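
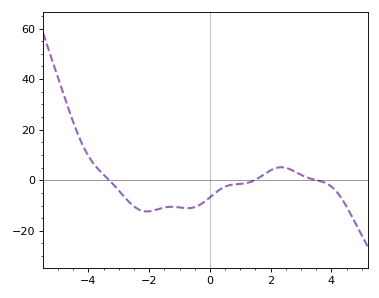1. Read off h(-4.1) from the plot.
11.8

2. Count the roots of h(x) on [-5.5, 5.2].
3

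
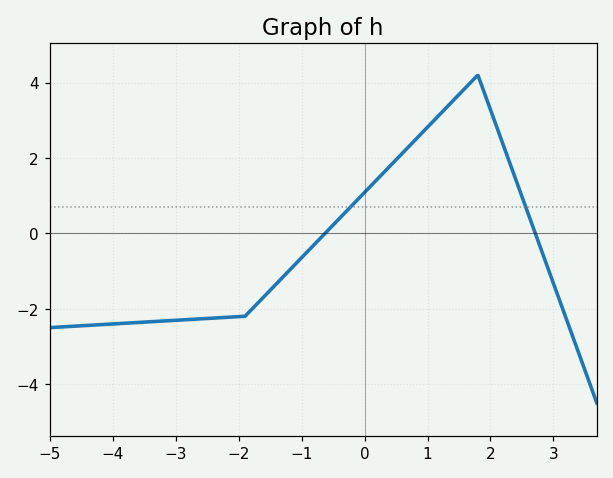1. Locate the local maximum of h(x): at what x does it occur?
1.8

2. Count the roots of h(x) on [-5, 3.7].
2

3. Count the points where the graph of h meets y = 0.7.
2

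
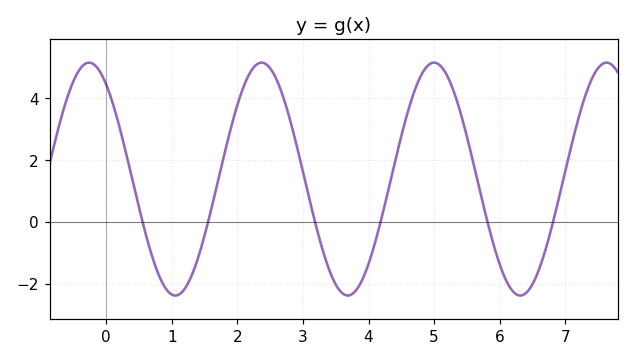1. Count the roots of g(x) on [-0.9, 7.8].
6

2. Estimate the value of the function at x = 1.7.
1.2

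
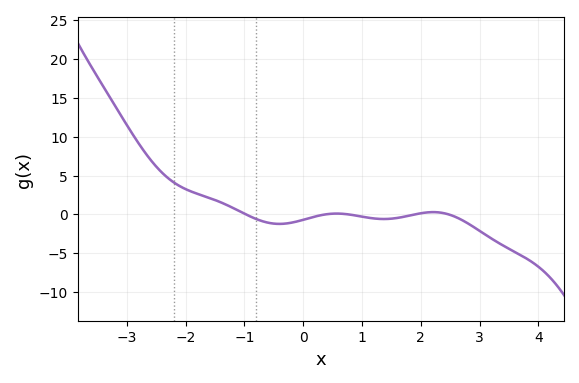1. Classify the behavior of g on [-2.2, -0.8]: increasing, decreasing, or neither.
decreasing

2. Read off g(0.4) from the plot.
0.026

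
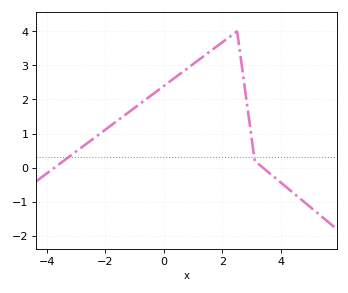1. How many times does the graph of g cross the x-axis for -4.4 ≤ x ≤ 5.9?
2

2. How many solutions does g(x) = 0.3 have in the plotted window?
2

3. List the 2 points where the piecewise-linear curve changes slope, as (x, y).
(2.5, 4); (3.1, 0.2)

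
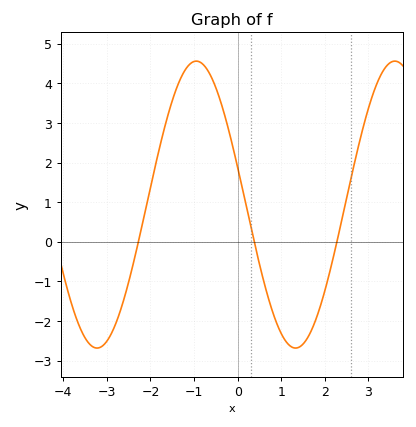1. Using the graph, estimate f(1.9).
-1.61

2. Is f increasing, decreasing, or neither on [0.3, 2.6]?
neither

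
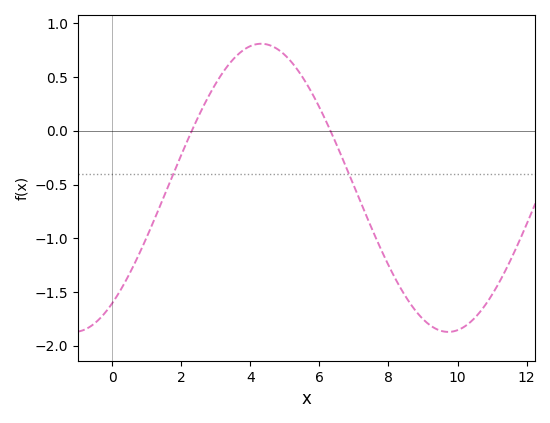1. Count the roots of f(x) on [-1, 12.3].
2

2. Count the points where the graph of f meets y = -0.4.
2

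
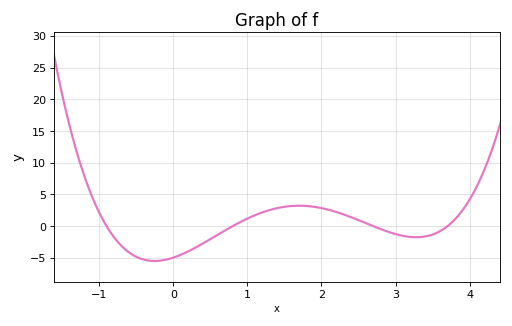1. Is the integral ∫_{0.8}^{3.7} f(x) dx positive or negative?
positive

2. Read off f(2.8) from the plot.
-0.46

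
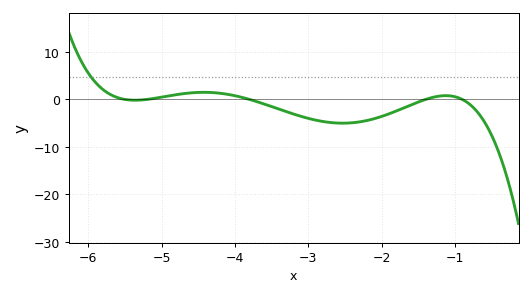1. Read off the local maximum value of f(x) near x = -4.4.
1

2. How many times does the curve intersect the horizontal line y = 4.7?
1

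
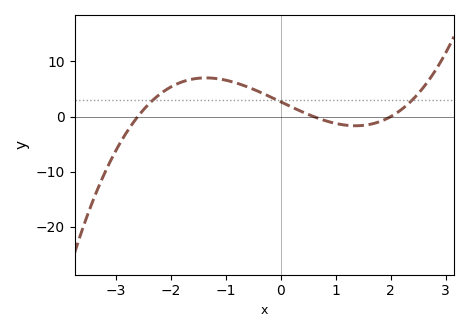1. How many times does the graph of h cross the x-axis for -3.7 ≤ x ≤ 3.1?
3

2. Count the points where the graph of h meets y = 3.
3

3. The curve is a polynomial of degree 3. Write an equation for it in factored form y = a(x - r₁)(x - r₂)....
y = 0.86(x + 2.6)(x - 0.6)(x - 2)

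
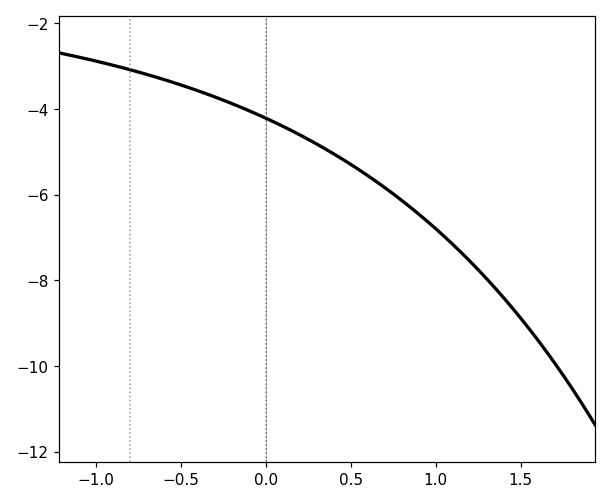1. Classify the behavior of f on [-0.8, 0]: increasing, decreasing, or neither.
decreasing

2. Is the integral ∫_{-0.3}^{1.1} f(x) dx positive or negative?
negative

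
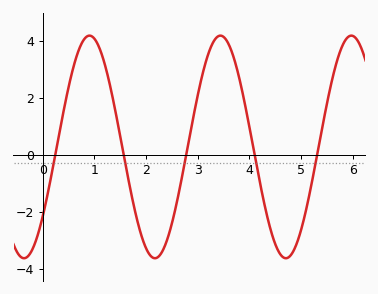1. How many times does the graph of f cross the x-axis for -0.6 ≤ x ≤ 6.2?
5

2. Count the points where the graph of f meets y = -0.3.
5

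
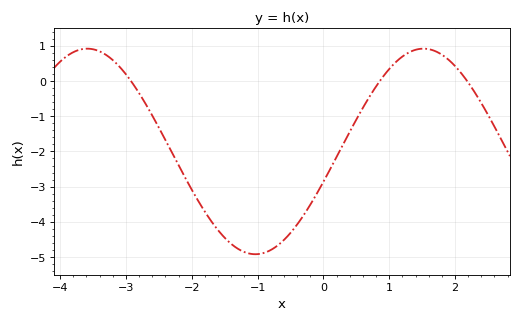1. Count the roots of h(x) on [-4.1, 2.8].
3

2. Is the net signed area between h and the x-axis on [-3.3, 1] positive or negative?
negative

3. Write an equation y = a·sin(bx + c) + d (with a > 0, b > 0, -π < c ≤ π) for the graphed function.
y = 2.92sin(1.23x - 0.3) - 2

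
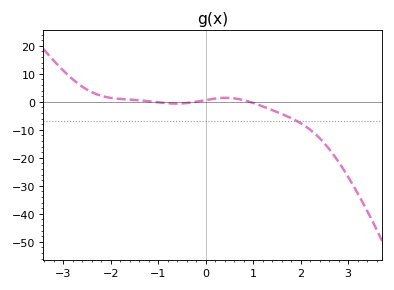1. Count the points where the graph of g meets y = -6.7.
1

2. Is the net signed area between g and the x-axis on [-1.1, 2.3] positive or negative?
negative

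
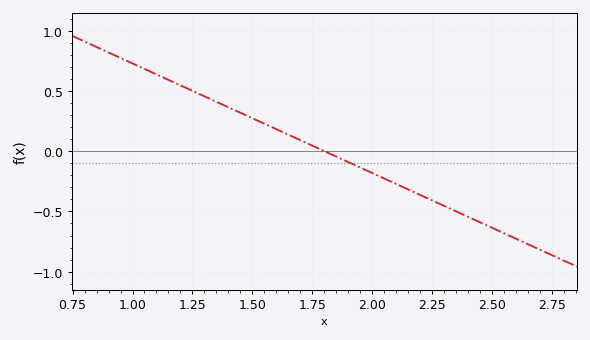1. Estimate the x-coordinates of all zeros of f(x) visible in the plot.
1.8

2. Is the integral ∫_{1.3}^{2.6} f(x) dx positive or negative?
negative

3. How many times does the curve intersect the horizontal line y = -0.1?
1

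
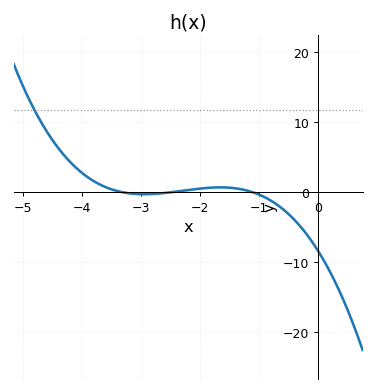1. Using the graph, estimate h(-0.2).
-5.9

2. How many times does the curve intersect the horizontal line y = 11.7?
1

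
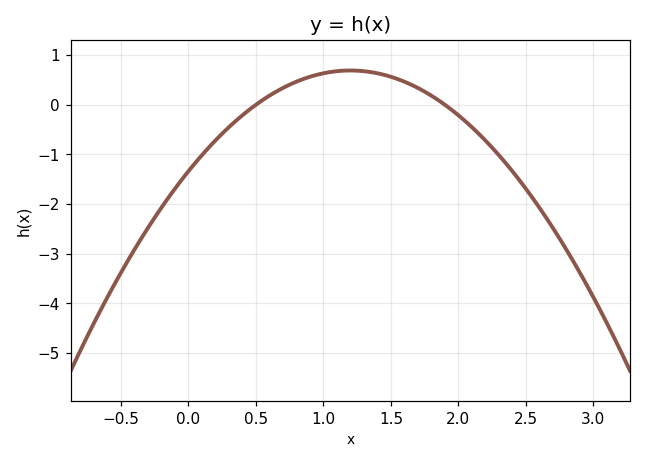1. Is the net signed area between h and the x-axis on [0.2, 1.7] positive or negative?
positive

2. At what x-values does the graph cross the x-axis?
0.5, 1.9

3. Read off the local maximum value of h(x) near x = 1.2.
0.7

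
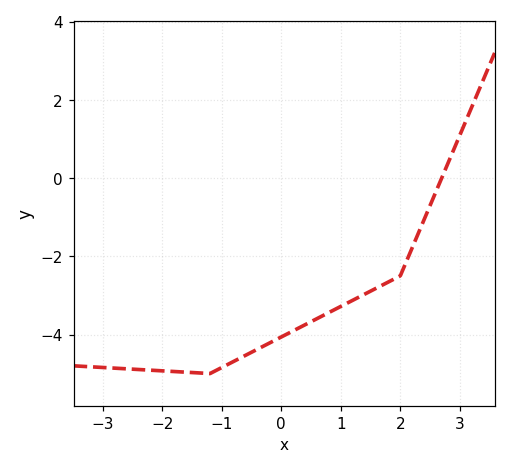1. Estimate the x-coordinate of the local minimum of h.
-1.2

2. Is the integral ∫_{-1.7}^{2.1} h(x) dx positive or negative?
negative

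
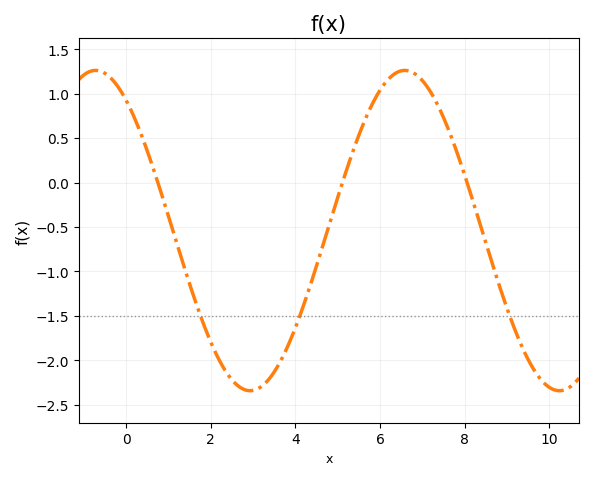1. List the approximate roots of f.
0.8, 5.2, 8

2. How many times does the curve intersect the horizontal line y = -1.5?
3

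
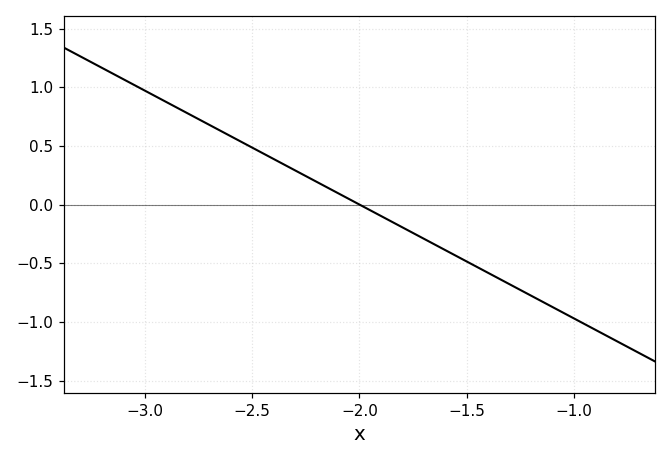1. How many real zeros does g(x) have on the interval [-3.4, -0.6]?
1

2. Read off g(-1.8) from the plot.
-0.2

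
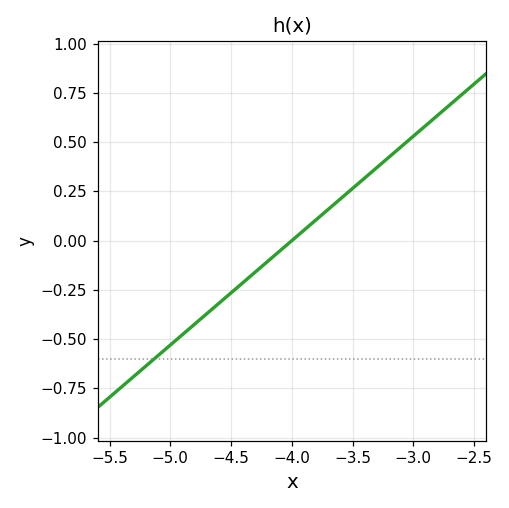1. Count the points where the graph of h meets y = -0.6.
1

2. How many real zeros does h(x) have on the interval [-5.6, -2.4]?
1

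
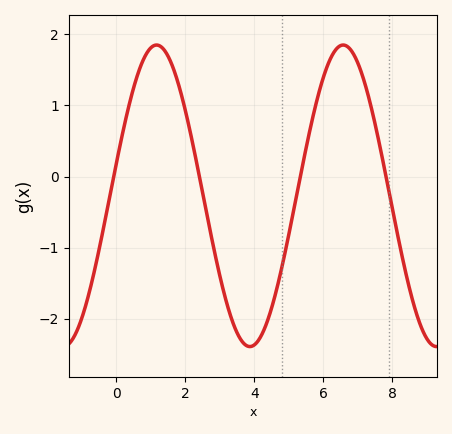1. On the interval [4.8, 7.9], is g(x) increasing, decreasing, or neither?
neither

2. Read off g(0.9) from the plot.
1.8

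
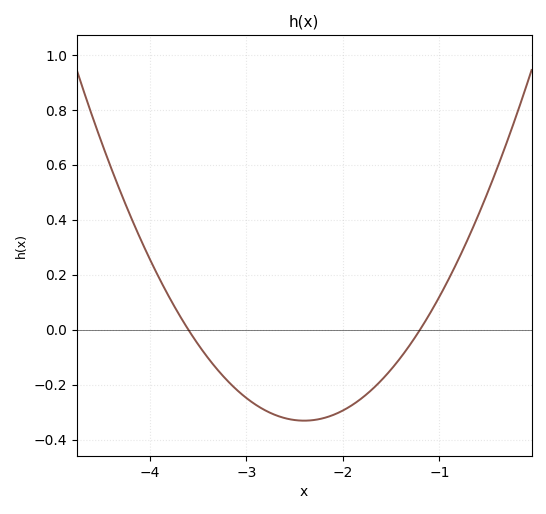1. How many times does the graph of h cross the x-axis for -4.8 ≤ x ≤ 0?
2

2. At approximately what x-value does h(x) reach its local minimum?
-2.4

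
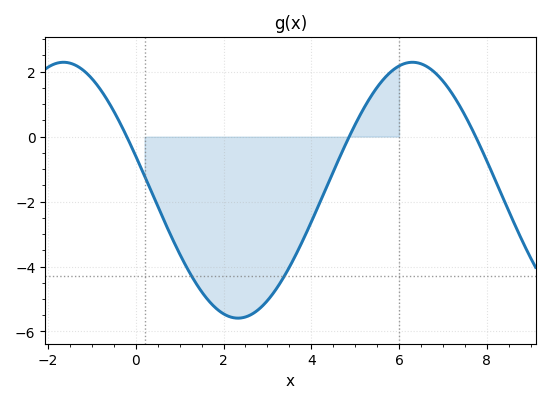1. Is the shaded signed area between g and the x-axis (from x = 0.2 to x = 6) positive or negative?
negative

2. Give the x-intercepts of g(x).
-0.206, 4.86, 7.75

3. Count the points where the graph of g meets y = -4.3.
2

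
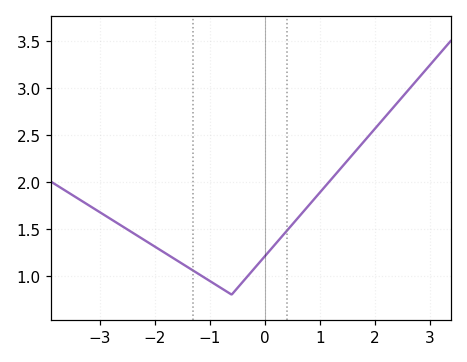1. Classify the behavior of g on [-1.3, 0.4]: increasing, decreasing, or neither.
neither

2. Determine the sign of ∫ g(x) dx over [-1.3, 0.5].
positive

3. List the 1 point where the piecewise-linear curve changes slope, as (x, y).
(-0.6, 0.8)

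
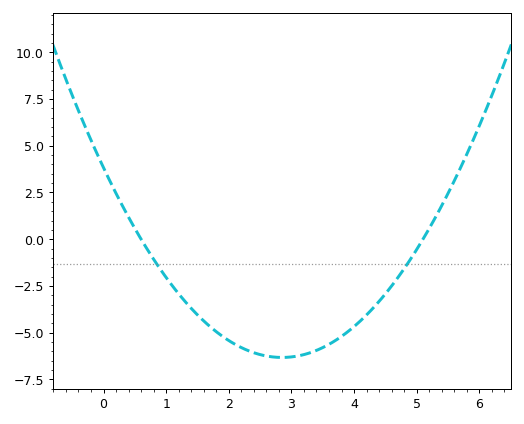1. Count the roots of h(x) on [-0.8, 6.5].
2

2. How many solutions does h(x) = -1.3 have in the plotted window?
2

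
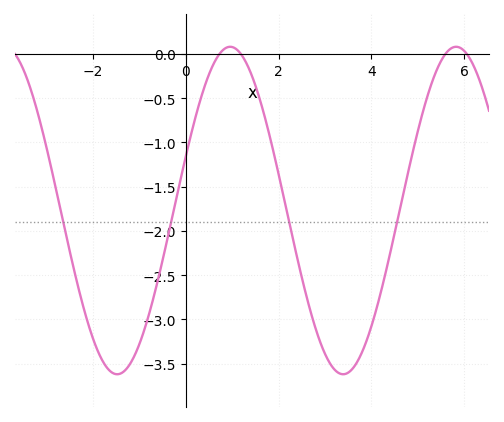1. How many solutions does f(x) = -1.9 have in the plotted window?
4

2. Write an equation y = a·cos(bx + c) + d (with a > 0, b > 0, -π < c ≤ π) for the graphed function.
y = 1.85cos(1.29x - 1.23) - 1.77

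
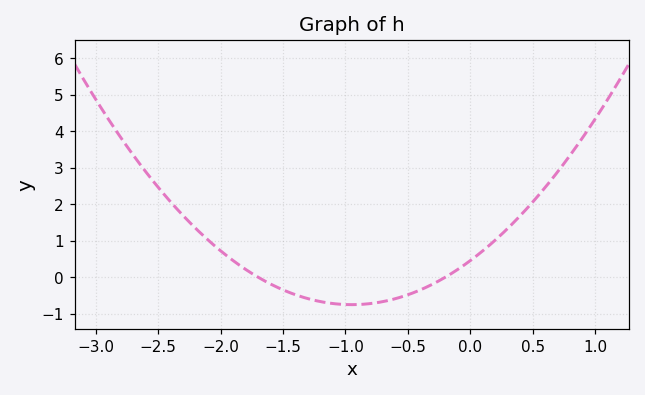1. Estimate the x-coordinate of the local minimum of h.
-0.95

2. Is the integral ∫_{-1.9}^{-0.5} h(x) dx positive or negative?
negative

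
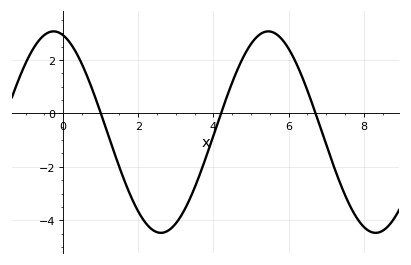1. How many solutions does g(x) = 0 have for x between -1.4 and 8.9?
3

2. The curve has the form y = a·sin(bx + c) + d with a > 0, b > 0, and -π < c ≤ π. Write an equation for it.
y = 3.77sin(1.1x + 1.85) - 0.7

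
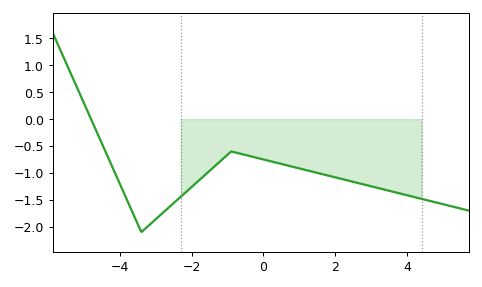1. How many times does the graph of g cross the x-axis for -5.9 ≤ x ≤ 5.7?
1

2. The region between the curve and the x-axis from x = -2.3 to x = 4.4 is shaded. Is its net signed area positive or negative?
negative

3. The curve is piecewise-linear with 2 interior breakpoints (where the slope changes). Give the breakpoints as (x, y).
(-3.4, -2.1); (-0.9, -0.6)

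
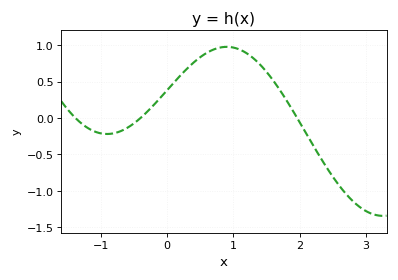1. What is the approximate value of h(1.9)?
0.1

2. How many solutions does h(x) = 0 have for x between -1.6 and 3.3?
3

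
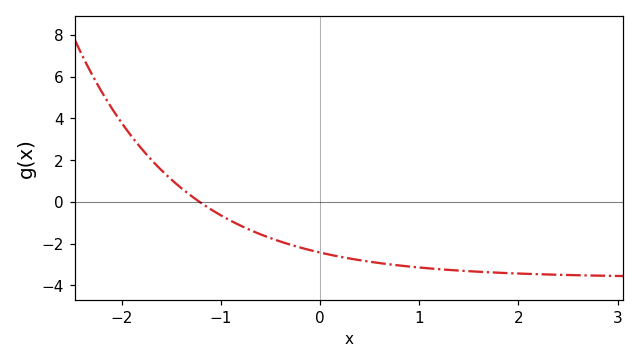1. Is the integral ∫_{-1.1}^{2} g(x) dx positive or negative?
negative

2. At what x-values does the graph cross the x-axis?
-1.22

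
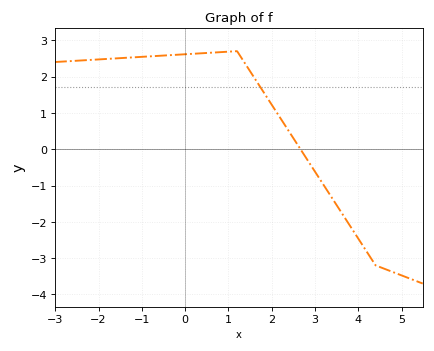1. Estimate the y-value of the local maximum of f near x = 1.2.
2.7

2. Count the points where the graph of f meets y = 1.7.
1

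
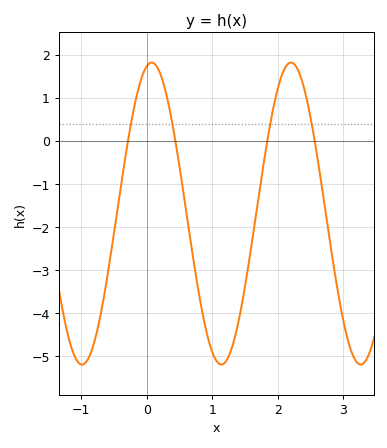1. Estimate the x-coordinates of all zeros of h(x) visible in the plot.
-0.287, 0.437, 1.84, 2.57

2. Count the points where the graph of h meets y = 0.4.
4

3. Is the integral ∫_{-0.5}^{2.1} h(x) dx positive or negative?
negative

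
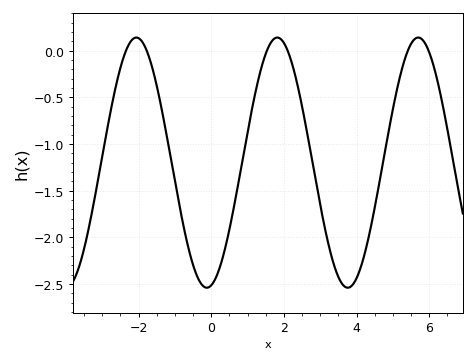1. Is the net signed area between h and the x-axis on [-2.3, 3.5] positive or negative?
negative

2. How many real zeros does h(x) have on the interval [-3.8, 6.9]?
6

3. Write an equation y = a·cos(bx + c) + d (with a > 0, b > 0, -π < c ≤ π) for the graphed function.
y = 1.34cos(1.6x - 2.9) - 1.2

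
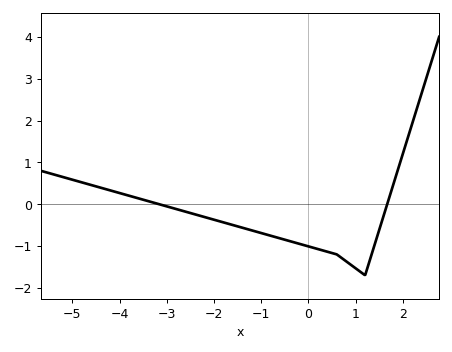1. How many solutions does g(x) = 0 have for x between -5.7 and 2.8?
2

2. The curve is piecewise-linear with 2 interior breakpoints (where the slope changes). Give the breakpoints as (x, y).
(0.6, -1.2); (1.2, -1.7)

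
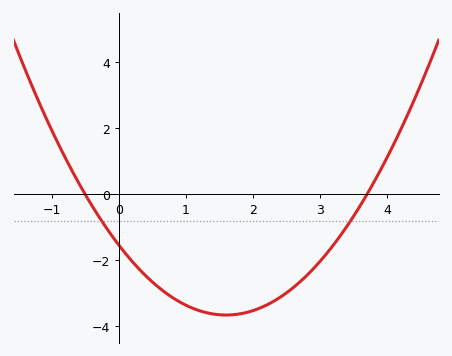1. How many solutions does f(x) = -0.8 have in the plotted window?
2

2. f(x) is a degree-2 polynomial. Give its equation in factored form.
y = 0.83(x + 0.5)(x - 3.7)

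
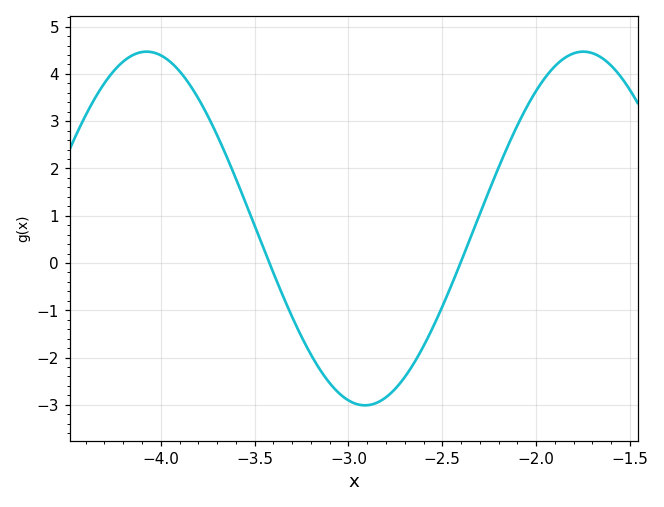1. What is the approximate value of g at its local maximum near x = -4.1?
4.5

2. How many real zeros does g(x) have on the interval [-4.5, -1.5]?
2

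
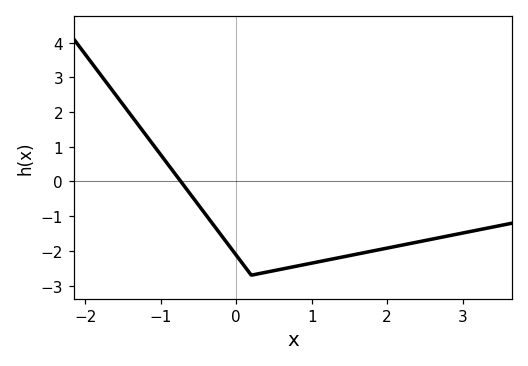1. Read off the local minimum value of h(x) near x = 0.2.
-2.7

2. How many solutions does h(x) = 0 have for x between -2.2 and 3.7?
1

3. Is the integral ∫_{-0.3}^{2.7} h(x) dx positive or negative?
negative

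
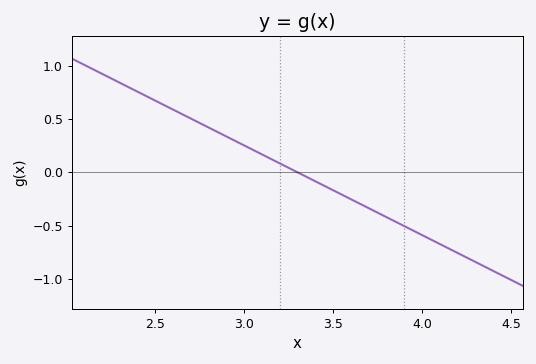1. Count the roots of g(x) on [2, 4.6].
1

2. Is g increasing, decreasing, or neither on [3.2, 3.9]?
decreasing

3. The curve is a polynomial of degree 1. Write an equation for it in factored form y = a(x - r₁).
y = -0.84(x - 3.3)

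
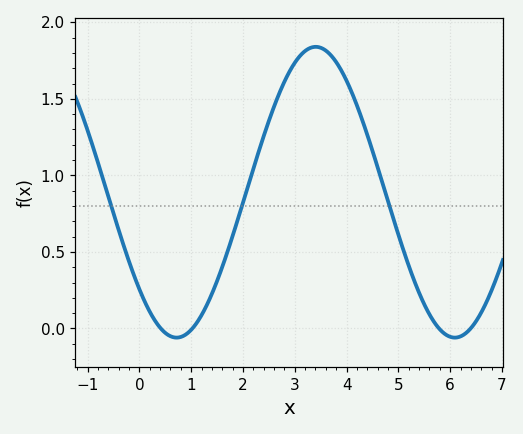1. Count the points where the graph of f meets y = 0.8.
3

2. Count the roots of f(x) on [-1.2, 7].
4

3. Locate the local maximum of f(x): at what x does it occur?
3.4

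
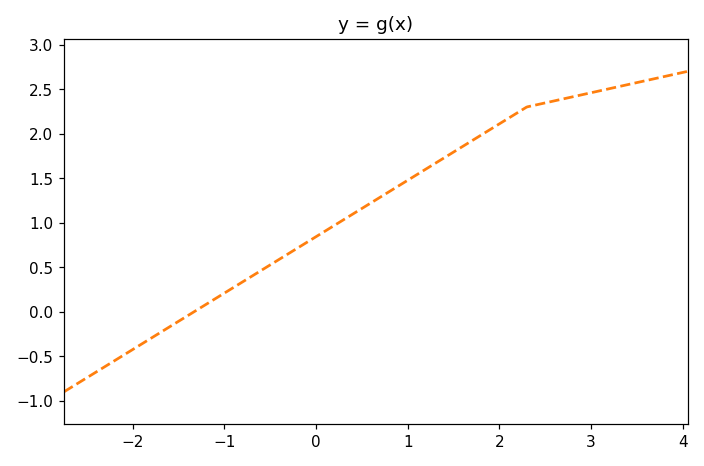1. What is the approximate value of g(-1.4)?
-0.05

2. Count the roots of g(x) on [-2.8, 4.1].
1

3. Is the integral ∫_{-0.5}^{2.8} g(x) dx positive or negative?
positive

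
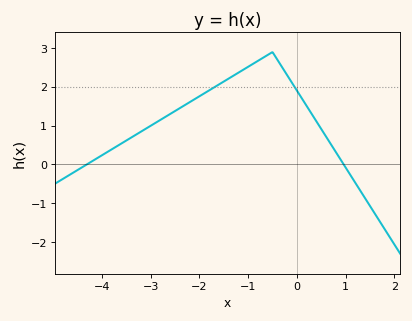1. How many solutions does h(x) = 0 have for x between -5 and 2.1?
2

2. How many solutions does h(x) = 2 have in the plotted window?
2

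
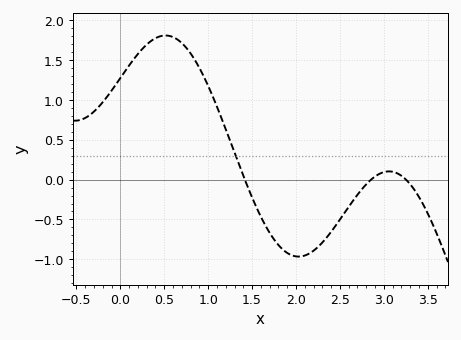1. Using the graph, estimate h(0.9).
1.4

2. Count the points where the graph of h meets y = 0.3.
1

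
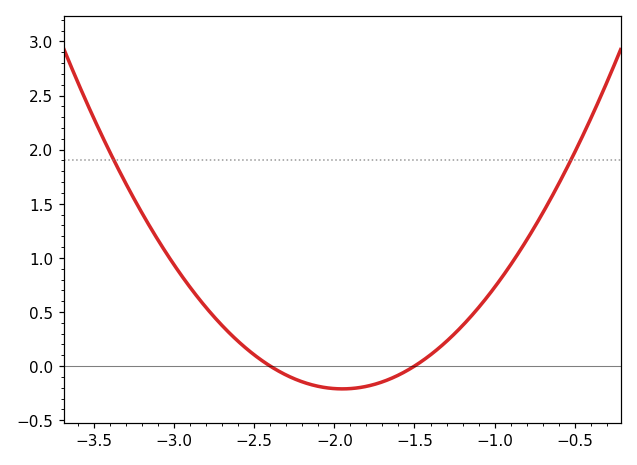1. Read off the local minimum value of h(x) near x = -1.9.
-0.211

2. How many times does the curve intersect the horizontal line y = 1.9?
2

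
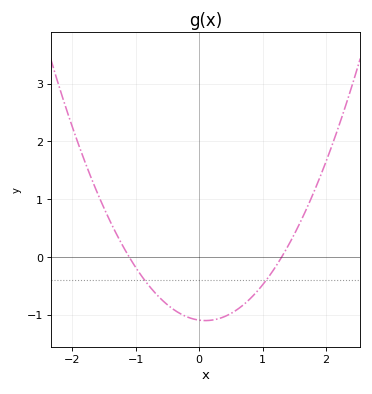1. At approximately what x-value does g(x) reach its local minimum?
0.1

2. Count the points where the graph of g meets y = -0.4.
2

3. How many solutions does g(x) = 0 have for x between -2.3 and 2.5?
2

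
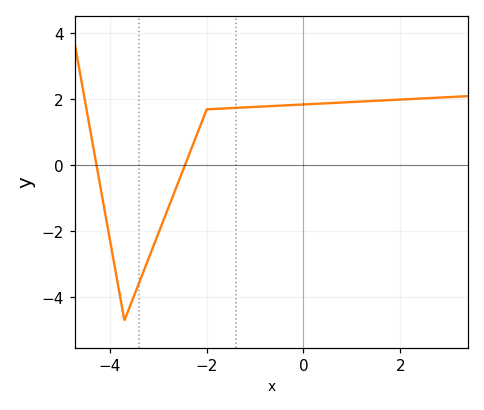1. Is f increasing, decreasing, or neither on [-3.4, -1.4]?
increasing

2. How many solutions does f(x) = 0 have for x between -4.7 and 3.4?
2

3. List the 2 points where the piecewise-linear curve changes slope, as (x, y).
(-3.7, -4.7); (-2, 1.7)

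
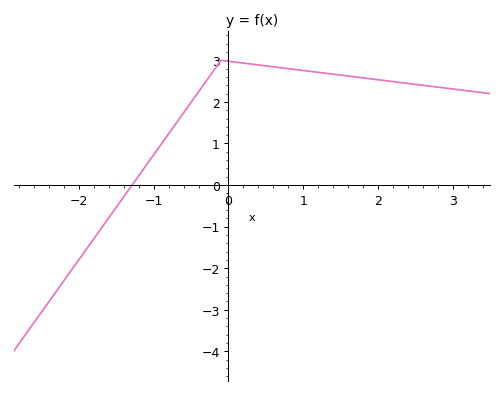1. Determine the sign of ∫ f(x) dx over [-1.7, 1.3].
positive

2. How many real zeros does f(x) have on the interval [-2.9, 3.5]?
1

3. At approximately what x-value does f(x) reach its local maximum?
-0.1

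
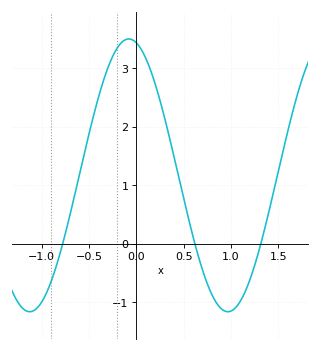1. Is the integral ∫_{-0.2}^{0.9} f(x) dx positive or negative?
positive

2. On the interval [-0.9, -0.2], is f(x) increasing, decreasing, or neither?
increasing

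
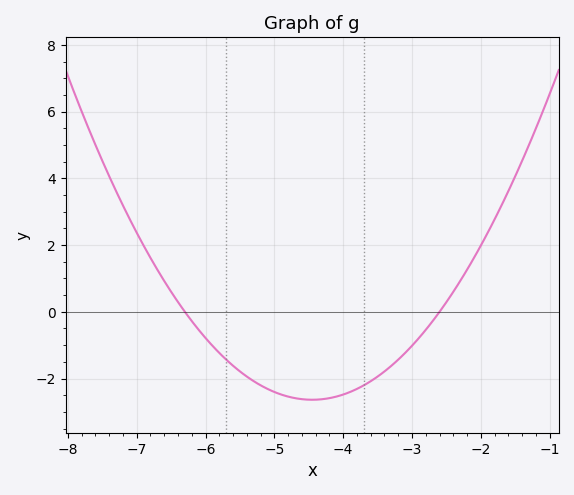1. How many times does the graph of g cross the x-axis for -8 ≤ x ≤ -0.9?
2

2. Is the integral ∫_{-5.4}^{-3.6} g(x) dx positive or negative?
negative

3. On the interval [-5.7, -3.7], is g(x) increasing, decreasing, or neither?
neither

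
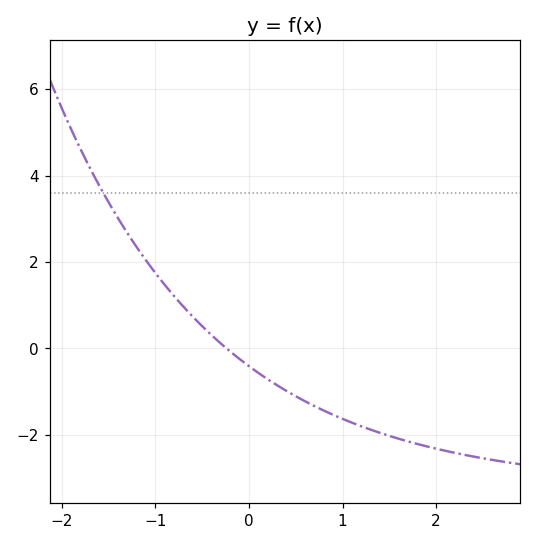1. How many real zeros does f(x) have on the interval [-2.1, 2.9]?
1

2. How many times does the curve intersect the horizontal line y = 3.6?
1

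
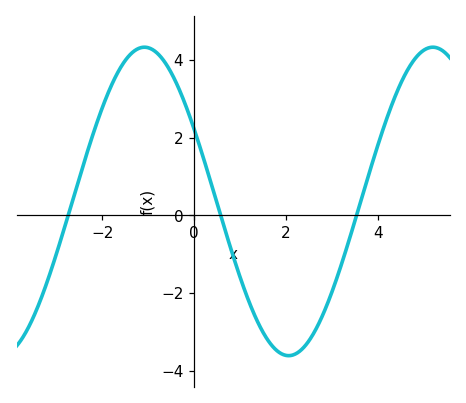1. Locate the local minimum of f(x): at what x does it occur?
2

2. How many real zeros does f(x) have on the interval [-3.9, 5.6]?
3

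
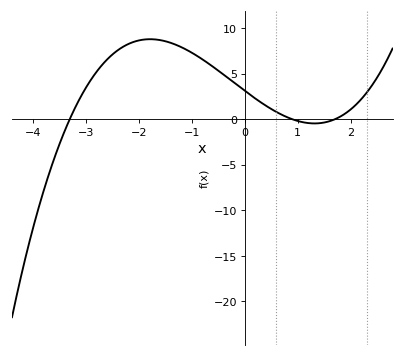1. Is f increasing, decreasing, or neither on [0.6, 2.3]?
neither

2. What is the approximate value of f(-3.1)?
2.38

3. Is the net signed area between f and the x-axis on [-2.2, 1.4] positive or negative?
positive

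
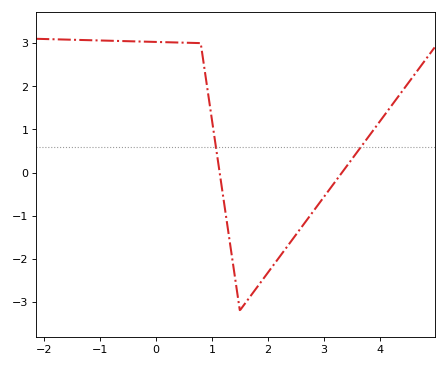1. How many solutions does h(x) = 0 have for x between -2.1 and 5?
2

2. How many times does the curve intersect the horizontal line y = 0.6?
2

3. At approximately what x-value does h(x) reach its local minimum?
1.5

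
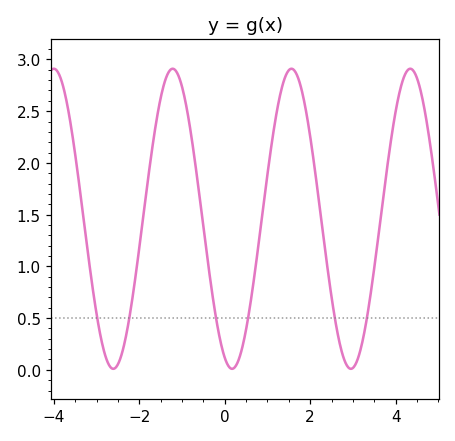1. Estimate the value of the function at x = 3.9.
2.25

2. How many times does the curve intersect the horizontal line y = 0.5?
6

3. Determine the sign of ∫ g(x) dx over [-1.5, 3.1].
positive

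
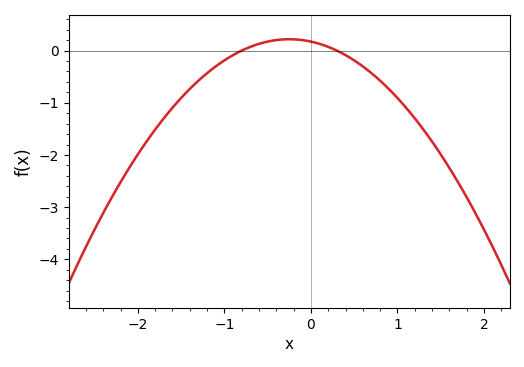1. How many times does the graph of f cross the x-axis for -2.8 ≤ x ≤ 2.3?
2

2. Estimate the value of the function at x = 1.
-0.907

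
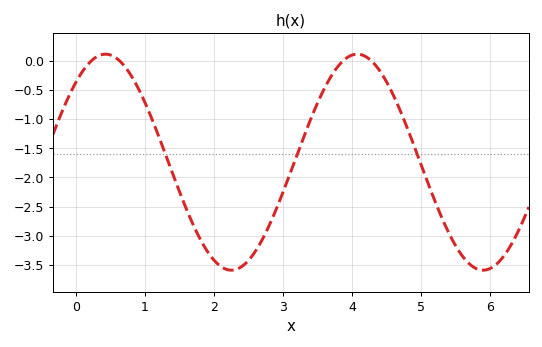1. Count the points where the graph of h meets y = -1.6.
3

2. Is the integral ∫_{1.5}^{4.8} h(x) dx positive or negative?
negative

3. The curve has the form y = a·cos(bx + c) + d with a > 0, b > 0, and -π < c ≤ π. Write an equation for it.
y = 1.85cos(1.72x - 0.732) - 1.74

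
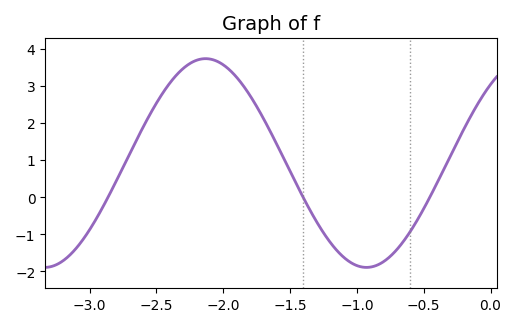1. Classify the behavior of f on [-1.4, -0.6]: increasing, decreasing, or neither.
neither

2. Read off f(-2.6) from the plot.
1.89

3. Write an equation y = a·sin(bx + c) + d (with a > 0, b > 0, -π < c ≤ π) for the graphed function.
y = 2.82sin(2.61x + 0.852) + 0.93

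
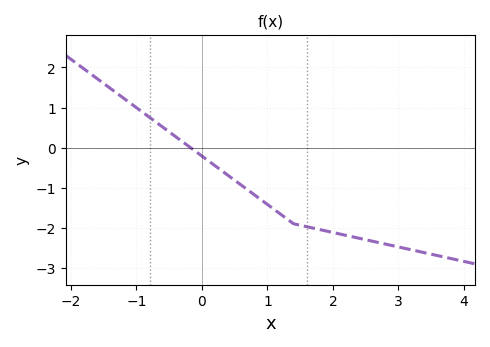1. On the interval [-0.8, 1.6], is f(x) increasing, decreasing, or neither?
decreasing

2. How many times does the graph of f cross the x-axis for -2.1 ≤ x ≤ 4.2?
1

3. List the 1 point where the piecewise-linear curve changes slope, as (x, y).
(1.4, -1.9)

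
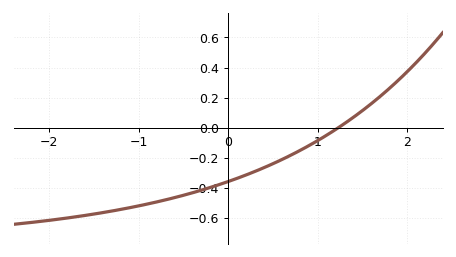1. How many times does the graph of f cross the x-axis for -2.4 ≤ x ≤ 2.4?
1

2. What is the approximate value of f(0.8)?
-0.16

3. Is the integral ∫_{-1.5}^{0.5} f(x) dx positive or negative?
negative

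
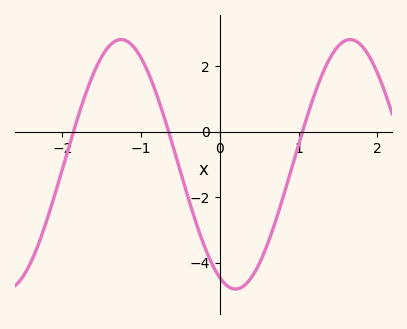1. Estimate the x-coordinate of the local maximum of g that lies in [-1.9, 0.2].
-1.3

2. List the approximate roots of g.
-1.9, -0.7, 1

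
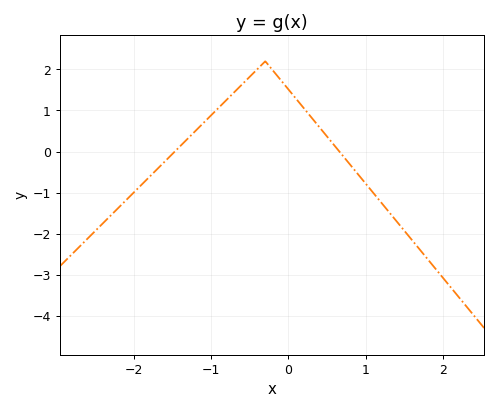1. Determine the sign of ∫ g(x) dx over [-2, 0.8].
positive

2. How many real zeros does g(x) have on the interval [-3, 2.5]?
2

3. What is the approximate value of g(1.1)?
-1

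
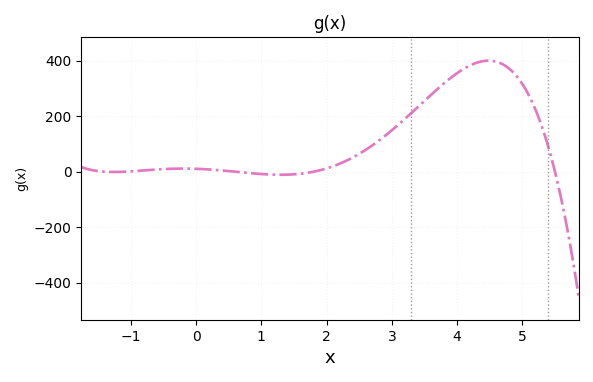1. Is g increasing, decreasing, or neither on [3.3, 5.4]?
neither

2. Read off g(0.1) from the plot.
9.5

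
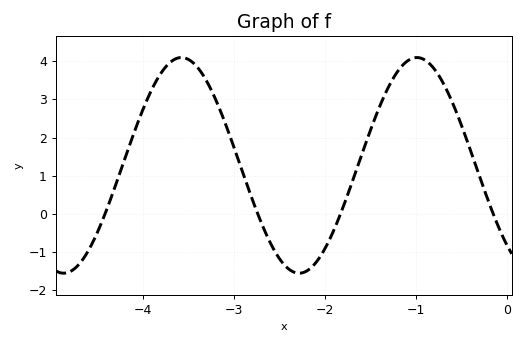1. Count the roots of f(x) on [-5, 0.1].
4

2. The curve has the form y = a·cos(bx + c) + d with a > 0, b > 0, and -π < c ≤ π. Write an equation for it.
y = 2.83cos(2.4x + 2.4) + 1.27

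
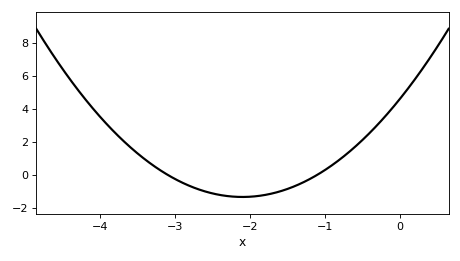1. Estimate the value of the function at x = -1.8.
-1.2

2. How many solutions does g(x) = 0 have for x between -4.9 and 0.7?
2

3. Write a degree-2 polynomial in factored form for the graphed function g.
y = 1.35(x + 3.1)(x + 1.1)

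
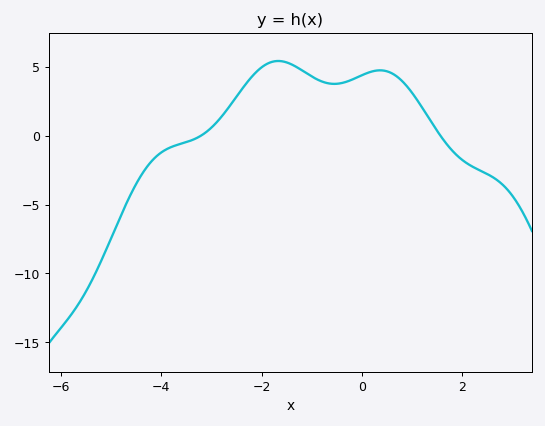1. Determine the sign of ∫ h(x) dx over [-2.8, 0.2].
positive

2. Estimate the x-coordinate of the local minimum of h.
-0.6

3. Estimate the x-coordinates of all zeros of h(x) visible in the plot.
-3.2, 1.6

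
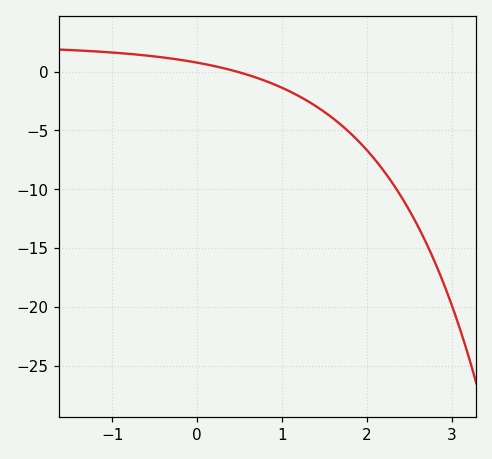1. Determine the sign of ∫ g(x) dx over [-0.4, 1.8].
negative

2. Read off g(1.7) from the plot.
-4.56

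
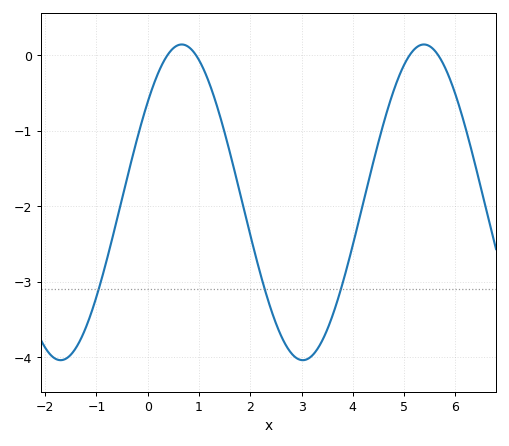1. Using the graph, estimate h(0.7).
0.1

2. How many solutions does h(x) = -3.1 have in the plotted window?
3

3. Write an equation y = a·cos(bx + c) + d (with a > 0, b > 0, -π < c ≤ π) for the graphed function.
y = 2.09cos(1.3x - 0.88) - 1.95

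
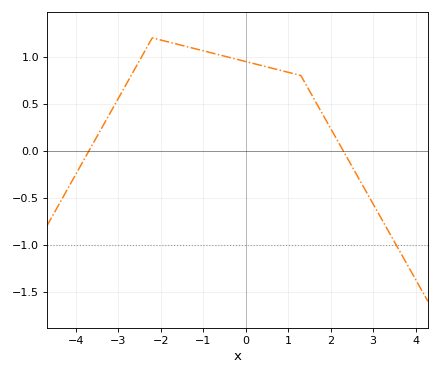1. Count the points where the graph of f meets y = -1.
1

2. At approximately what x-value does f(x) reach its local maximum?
-2.2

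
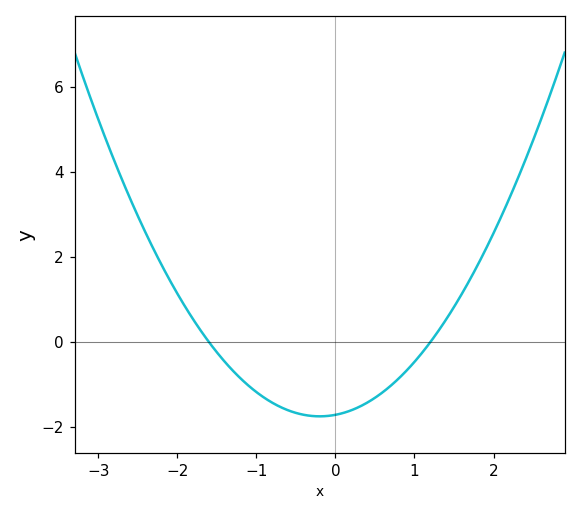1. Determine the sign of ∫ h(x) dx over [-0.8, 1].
negative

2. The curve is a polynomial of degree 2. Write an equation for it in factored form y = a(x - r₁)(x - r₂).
y = 0.89(x + 1.6)(x - 1.2)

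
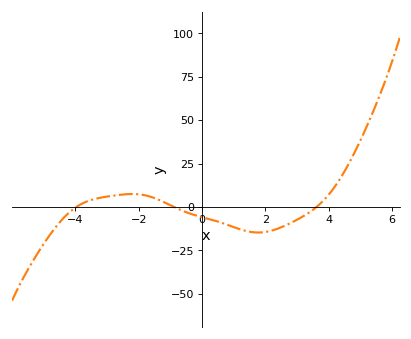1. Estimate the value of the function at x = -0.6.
-2.29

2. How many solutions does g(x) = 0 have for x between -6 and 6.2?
3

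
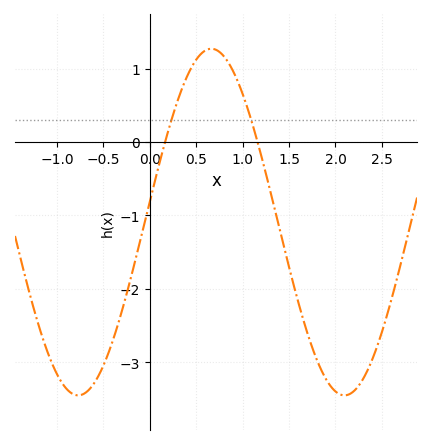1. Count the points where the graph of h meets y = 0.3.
2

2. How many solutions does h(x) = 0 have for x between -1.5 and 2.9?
2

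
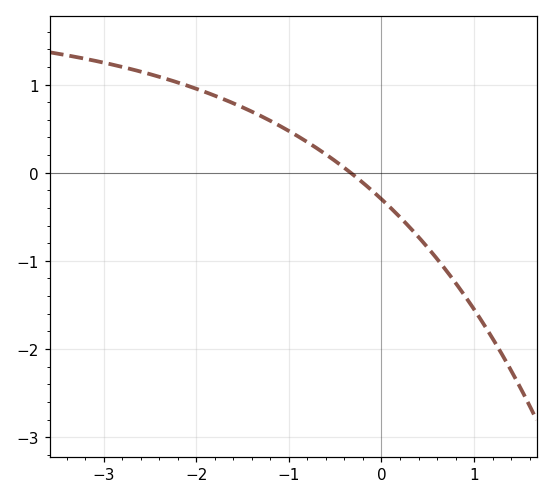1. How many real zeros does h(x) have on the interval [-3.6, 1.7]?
1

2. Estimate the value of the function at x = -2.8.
1.2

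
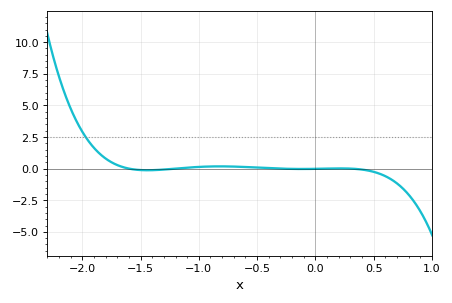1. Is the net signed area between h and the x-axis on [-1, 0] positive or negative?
positive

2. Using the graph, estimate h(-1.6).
0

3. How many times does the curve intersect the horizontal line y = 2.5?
1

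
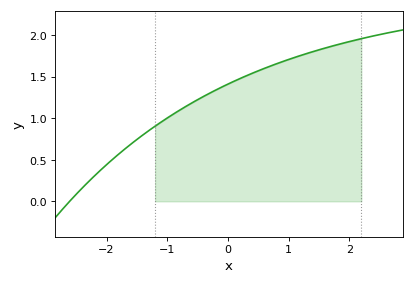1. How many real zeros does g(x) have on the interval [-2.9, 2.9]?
1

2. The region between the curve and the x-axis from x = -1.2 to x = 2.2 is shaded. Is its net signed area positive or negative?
positive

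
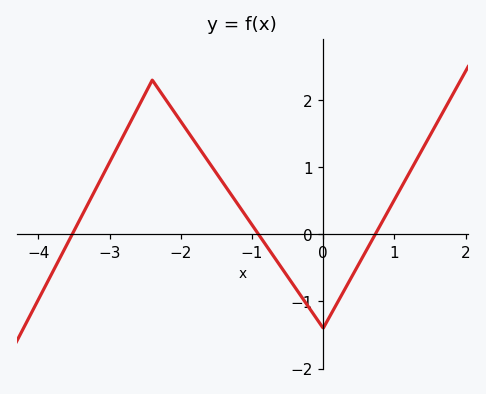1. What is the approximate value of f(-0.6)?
-0.5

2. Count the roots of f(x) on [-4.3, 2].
3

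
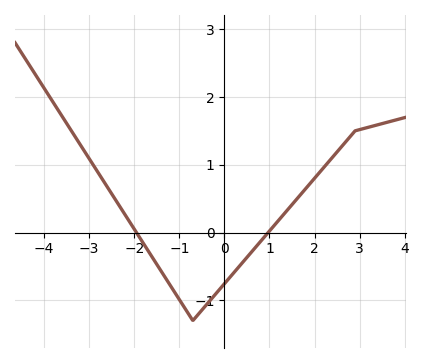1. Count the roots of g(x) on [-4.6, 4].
2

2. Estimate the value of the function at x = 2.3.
1.03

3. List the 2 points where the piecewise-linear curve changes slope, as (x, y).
(-0.7, -1.3); (2.9, 1.5)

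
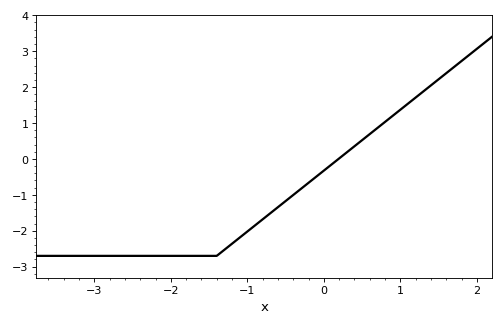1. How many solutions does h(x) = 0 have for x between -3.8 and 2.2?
1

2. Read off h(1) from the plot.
1.37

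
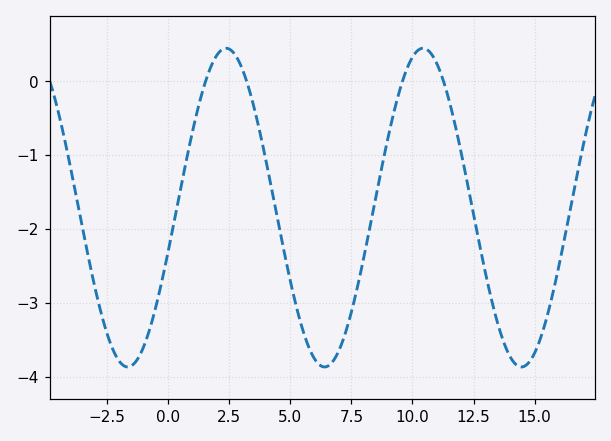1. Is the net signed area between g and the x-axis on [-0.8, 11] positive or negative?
negative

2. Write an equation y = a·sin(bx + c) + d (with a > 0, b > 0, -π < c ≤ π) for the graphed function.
y = 2.16sin(0.78x - 0.28) - 1.71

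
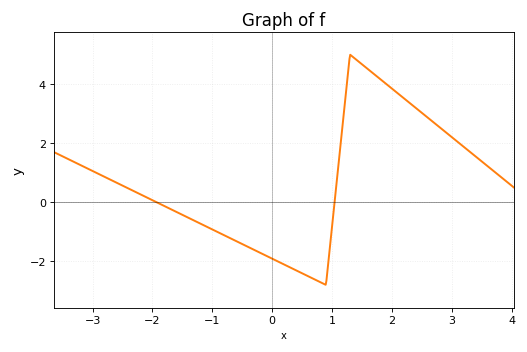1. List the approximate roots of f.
-2, 1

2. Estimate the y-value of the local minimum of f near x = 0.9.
-2.8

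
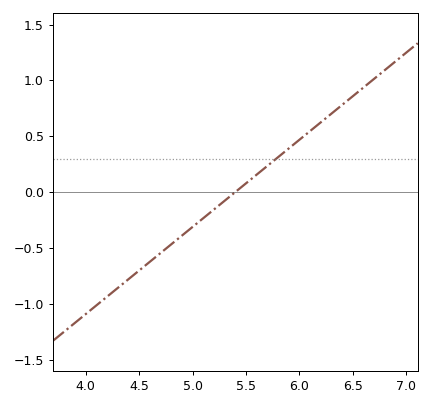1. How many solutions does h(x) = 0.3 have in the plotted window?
1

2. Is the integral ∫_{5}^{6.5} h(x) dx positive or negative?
positive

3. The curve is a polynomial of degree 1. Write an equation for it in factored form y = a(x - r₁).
y = 0.78(x - 5.4)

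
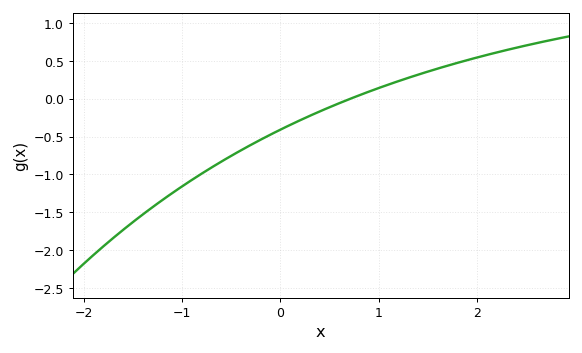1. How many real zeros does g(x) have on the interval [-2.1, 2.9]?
1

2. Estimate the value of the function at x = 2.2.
0.608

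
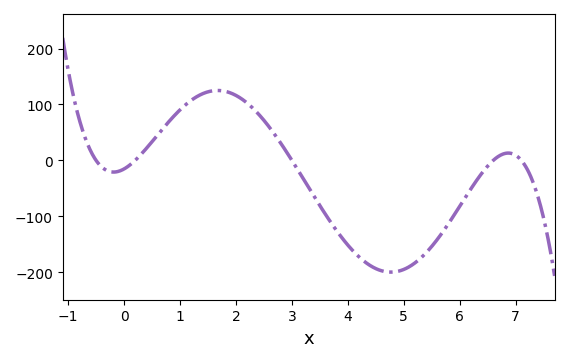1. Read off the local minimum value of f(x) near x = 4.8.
-200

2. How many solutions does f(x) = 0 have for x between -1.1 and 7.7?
5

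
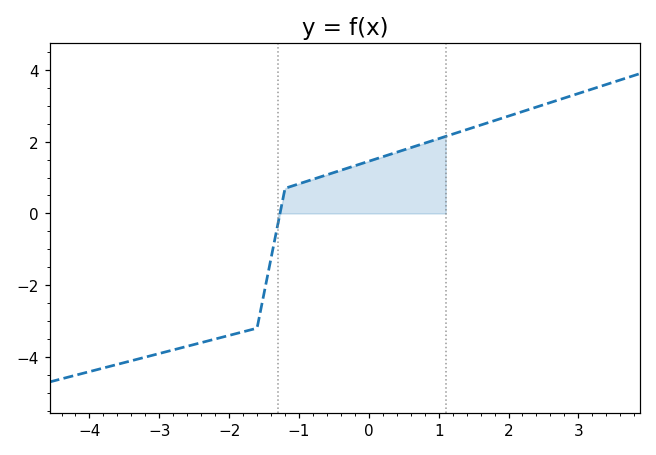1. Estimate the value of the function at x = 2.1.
2.8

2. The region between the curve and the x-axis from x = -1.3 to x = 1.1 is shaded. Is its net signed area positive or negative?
positive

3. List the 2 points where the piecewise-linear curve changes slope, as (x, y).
(-1.6, -3.2); (-1.2, 0.7)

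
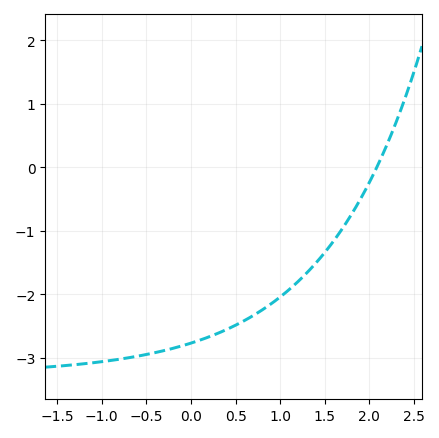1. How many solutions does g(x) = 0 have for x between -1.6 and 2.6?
1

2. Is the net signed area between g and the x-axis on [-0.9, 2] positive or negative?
negative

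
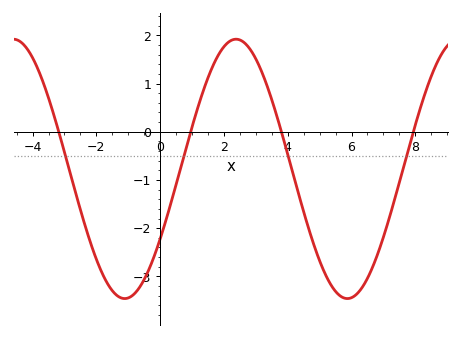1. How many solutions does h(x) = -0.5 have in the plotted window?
4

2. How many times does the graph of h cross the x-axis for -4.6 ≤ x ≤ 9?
4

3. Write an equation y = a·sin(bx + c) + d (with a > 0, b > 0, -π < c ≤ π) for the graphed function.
y = 2.69sin(0.9x - 0.57) - 0.77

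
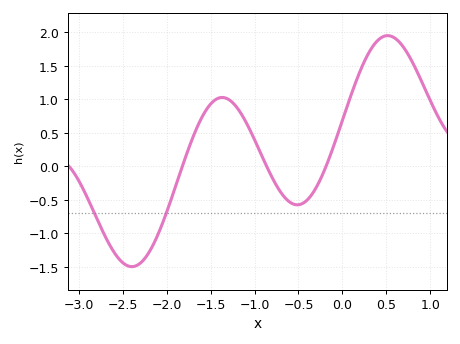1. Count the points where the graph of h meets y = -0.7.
2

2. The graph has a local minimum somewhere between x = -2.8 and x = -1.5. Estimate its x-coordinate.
-2.39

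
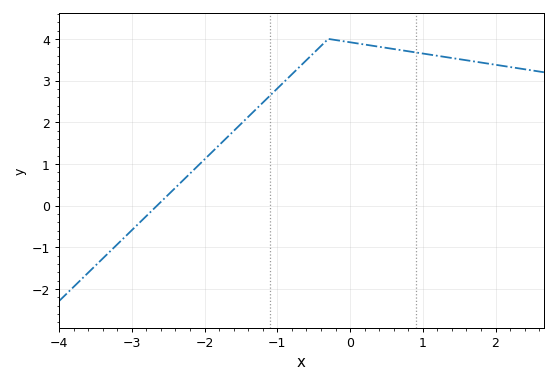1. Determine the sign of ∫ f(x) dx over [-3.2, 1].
positive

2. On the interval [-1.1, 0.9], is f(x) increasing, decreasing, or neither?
neither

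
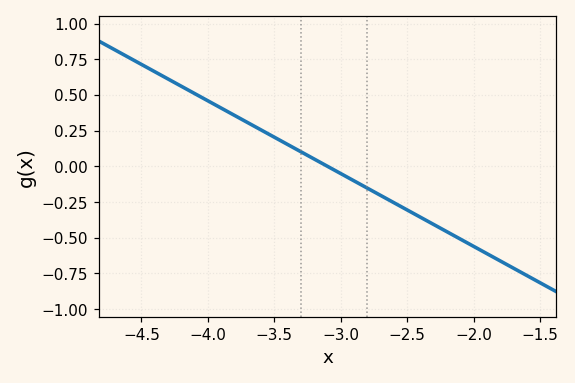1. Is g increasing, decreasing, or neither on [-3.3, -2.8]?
decreasing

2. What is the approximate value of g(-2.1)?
-0.51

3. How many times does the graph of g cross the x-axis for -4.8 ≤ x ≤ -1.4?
1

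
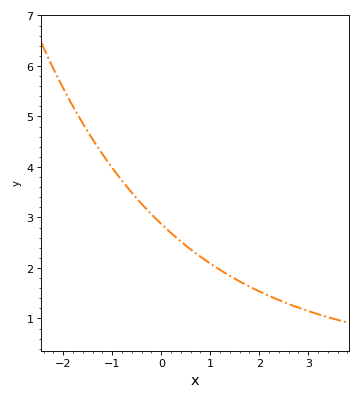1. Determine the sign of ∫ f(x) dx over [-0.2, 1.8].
positive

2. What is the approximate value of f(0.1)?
2.78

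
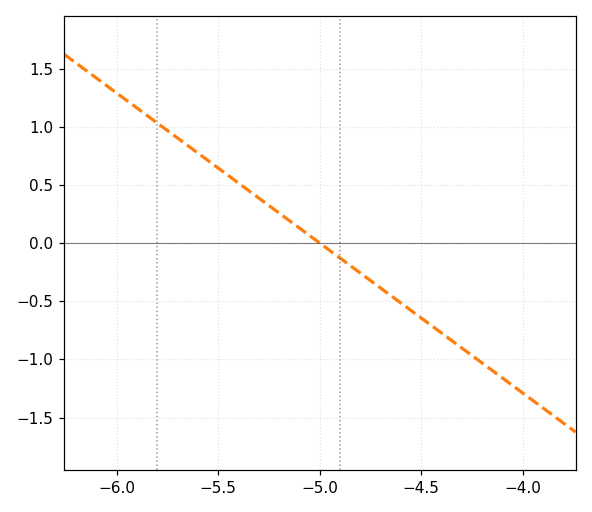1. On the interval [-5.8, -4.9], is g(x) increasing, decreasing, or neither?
decreasing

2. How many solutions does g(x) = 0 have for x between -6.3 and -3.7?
1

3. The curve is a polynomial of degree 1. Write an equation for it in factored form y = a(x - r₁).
y = -1.29(x + 5)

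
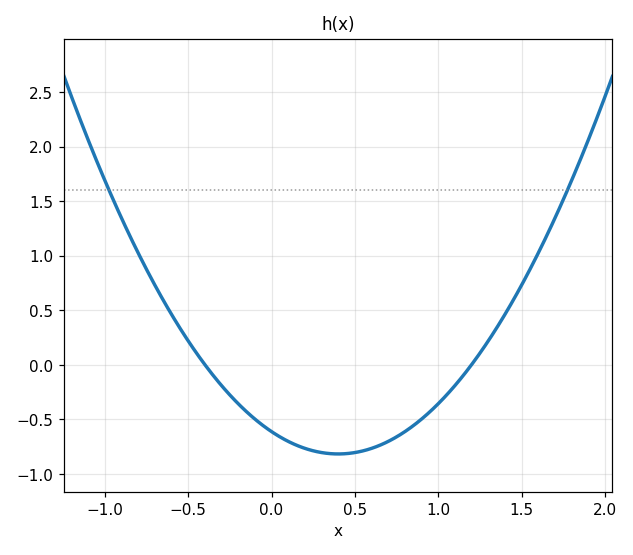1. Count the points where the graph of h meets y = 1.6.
2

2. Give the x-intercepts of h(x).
-0.4, 1.2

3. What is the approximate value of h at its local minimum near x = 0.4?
-0.819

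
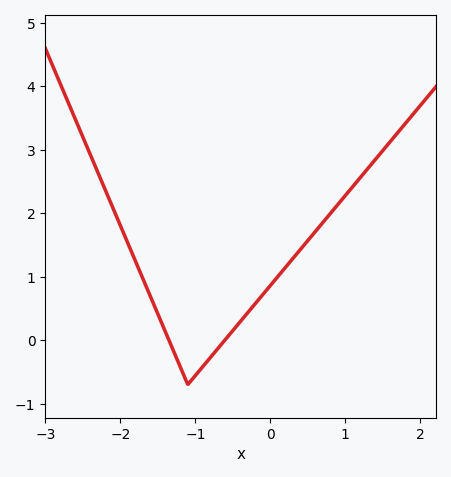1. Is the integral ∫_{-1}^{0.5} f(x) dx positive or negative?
positive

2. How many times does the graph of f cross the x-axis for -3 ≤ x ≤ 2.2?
2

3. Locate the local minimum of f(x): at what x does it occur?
-1.1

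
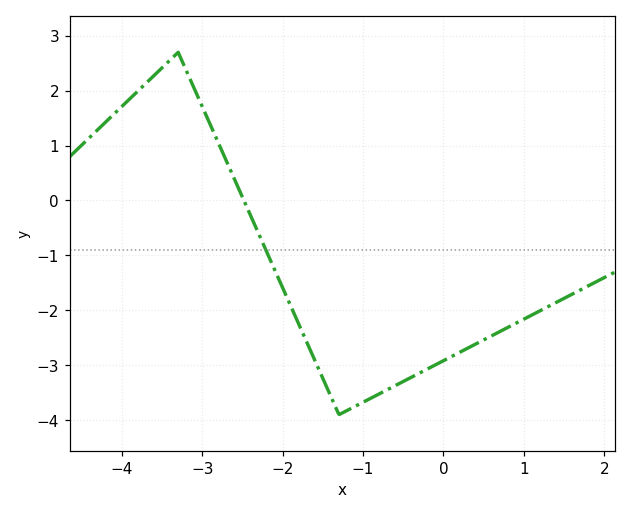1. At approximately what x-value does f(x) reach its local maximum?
-3.3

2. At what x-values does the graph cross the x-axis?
-2.5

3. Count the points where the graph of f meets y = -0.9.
1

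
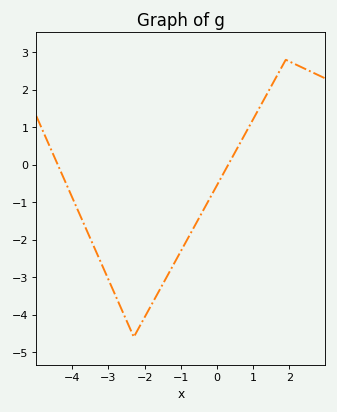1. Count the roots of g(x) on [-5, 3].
2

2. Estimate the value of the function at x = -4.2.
-0.437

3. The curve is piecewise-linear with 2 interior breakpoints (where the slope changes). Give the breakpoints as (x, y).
(-2.3, -4.6); (1.9, 2.8)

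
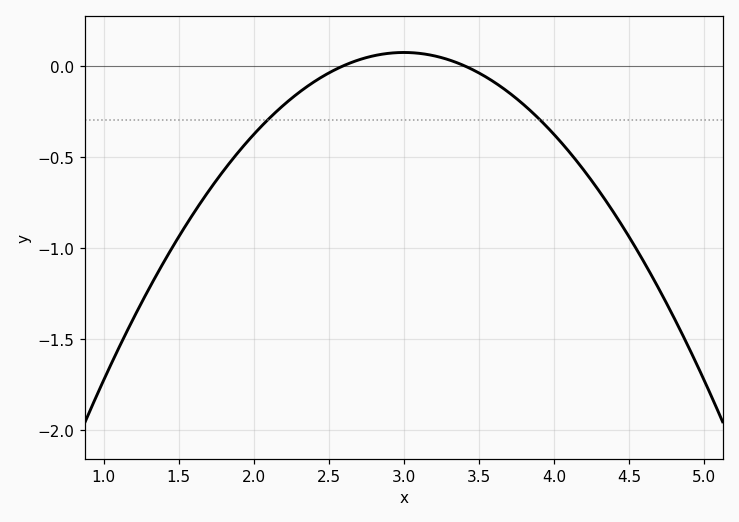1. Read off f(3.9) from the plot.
-0.292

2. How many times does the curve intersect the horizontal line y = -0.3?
2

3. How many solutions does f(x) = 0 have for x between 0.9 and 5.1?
2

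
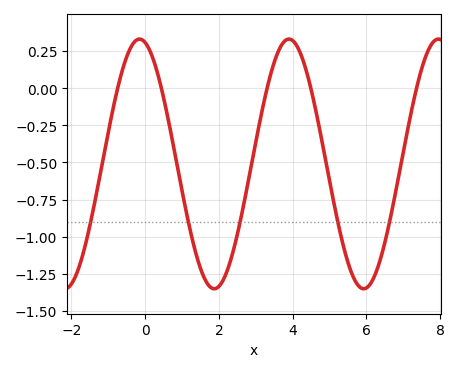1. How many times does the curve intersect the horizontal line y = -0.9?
5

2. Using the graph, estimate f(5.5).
-1.18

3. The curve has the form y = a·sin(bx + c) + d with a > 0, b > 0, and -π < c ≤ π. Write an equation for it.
y = 0.84sin(1.6x + 1.8) - 0.51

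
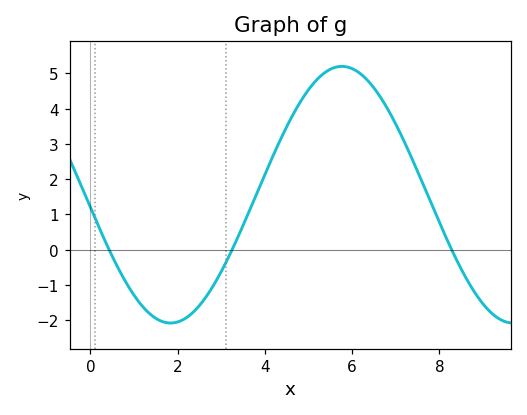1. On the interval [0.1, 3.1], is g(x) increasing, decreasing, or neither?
neither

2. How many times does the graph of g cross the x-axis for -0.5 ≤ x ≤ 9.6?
3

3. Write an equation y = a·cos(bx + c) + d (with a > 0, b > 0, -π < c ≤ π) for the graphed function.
y = 3.64cos(0.8x + 1.67) + 1.56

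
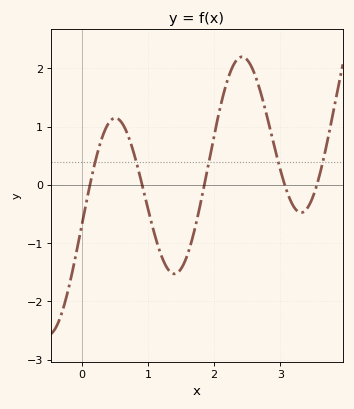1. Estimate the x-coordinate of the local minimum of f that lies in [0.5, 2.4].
1.4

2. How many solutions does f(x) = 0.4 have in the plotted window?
5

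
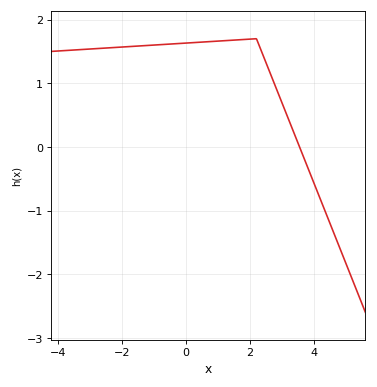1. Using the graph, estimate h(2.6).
1.2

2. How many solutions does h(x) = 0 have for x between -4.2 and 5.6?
1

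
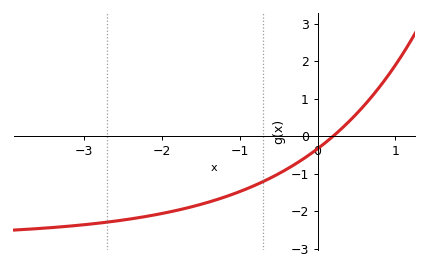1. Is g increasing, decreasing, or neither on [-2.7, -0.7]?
increasing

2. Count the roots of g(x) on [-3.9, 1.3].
1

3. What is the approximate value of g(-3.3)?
-2.4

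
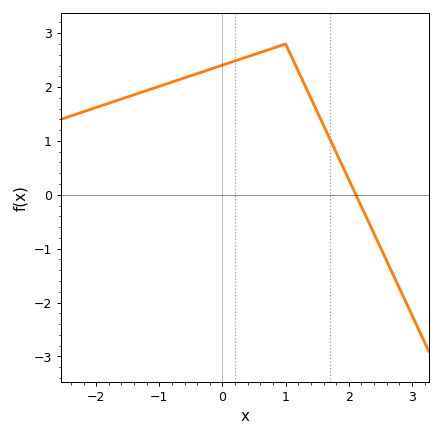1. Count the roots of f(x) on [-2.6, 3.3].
1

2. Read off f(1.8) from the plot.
0.8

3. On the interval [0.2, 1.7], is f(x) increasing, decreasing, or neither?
neither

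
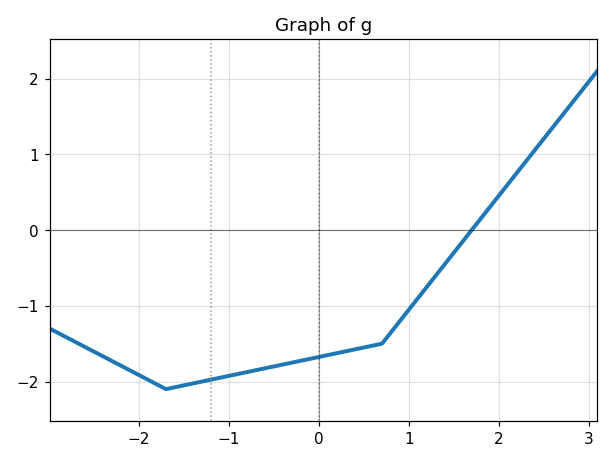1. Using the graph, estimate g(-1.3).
-2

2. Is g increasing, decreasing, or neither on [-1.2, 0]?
increasing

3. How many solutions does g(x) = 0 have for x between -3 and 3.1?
1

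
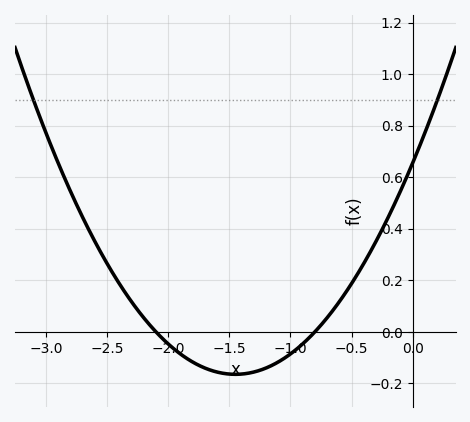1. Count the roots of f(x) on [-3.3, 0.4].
2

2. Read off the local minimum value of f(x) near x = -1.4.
-0.165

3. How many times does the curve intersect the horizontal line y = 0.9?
2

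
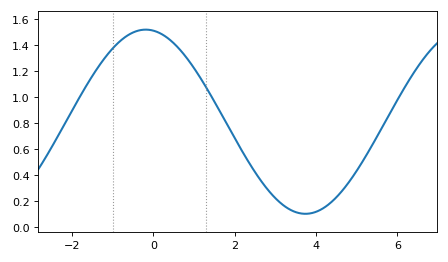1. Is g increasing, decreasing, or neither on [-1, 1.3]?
neither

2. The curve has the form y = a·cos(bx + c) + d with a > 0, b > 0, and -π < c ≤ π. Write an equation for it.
y = 0.71cos(0.8x + 0.152) + 0.81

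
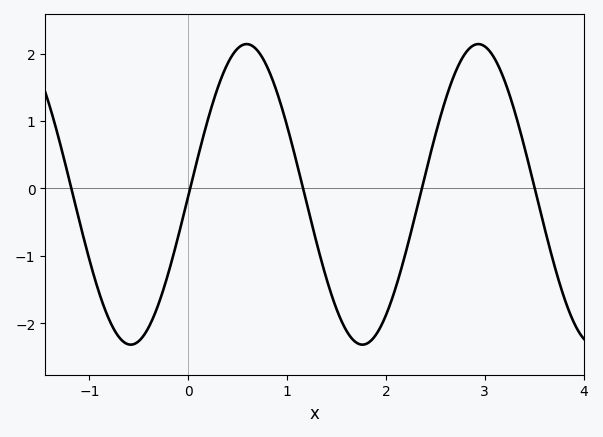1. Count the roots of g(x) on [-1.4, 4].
5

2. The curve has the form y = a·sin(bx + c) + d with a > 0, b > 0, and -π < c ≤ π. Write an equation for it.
y = 2.23sin(2.7x - 0.01) - 0.09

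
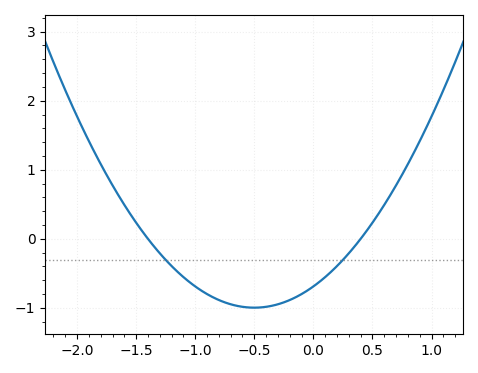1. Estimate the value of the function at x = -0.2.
-0.9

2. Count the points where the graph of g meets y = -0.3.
2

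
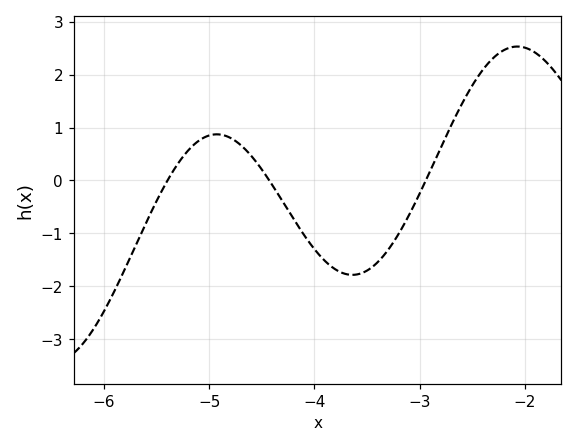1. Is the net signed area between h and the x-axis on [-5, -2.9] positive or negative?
negative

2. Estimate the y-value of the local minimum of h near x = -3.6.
-1.8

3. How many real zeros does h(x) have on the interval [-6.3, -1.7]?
3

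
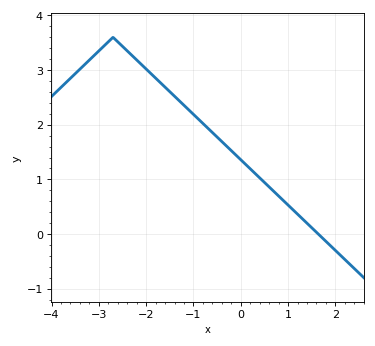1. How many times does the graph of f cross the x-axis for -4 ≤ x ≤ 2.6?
1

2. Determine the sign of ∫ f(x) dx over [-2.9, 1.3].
positive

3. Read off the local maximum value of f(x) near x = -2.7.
3.6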